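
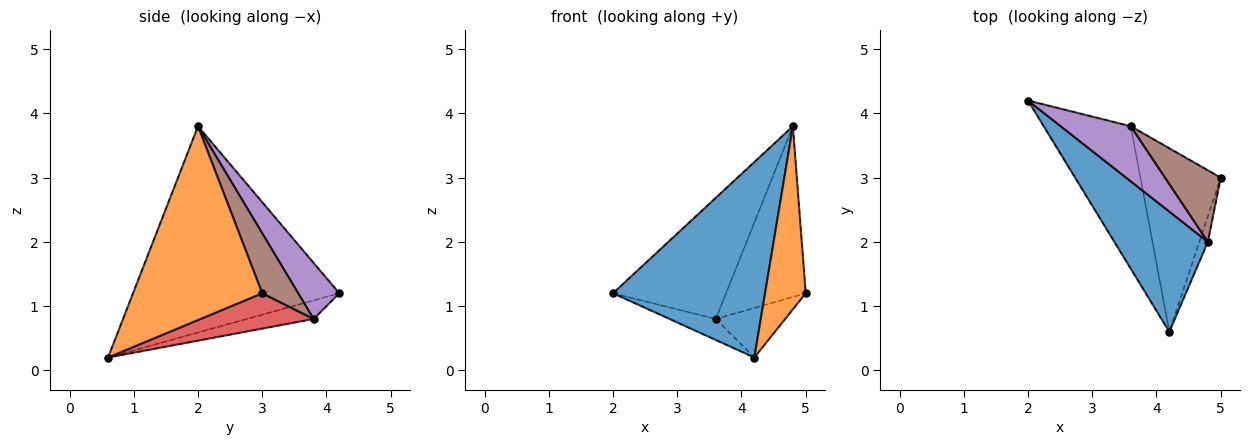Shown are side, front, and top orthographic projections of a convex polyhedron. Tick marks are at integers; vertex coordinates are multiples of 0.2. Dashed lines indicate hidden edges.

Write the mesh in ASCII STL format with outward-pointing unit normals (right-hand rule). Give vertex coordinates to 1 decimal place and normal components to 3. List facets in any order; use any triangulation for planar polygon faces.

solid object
 facet normal -0.756 -0.557 0.343
  outer loop
   vertex 4.8 2.0 3.8
   vertex 2.0 4.2 1.2
   vertex 4.2 0.6 0.2
  endloop
 endfacet
 facet normal 0.953 -0.300 -0.042
  outer loop
   vertex 4.8 2.0 3.8
   vertex 4.2 0.6 0.2
   vertex 5.0 3.0 1.2
  endloop
 endfacet
 facet normal -0.206 0.143 -0.968
  outer loop
   vertex 3.6 3.8 0.8
   vertex 4.2 0.6 0.2
   vertex 2.0 4.2 1.2
  endloop
 endfacet
 facet normal 0.391 0.240 -0.889
  outer loop
   vertex 3.6 3.8 0.8
   vertex 5.0 3.0 1.2
   vertex 4.2 0.6 0.2
  endloop
 endfacet
 facet normal 0.314 0.864 0.393
  outer loop
   vertex 3.6 3.8 0.8
   vertex 2.0 4.2 1.2
   vertex 4.8 2.0 3.8
  endloop
 endfacet
 facet normal 0.384 0.851 0.357
  outer loop
   vertex 3.6 3.8 0.8
   vertex 4.8 2.0 3.8
   vertex 5.0 3.0 1.2
  endloop
 endfacet
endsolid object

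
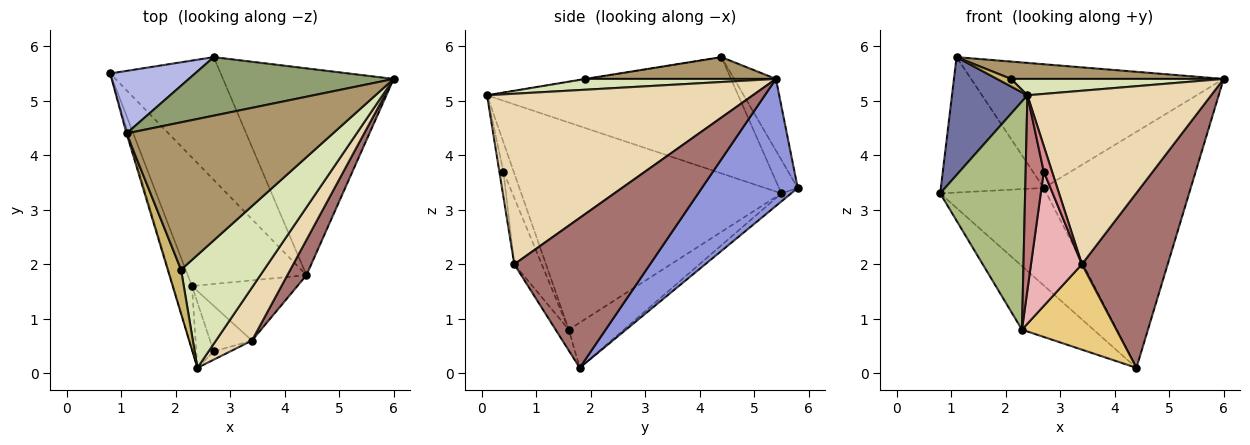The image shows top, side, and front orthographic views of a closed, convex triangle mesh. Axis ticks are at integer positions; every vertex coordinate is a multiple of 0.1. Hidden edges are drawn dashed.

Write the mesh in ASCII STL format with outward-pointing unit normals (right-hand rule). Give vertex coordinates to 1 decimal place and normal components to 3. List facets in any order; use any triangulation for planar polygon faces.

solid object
 facet normal -0.958 -0.288 -0.012
  outer loop
   vertex 1.1 4.4 5.8
   vertex 0.8 5.5 3.3
   vertex 2.4 0.1 5.1
  endloop
 endfacet
 facet normal -0.057 0.621 -0.782
  outer loop
   vertex 2.7 5.8 3.4
   vertex 4.4 1.8 0.1
   vertex 0.8 5.5 3.3
  endloop
 endfacet
 facet normal 0.440 0.675 -0.592
  outer loop
   vertex 2.7 5.8 3.4
   vertex 6.0 5.4 5.4
   vertex 4.4 1.8 0.1
  endloop
 endfacet
 facet normal -0.163 0.896 0.414
  outer loop
   vertex 2.7 5.8 3.4
   vertex 0.8 5.5 3.3
   vertex 1.1 4.4 5.8
  endloop
 endfacet
 facet normal -0.148 0.894 0.423
  outer loop
   vertex 2.7 5.8 3.4
   vertex 1.1 4.4 5.8
   vertex 6.0 5.4 5.4
  endloop
 endfacet
 facet normal -0.947 -0.309 -0.086
  outer loop
   vertex 2.3 1.6 0.8
   vertex 2.4 0.1 5.1
   vertex 0.8 5.5 3.3
  endloop
 endfacet
 facet normal -0.323 0.420 -0.848
  outer loop
   vertex 2.3 1.6 0.8
   vertex 0.8 5.5 3.3
   vertex 4.4 1.8 0.1
  endloop
 endfacet
 facet normal 0.128 -0.142 0.982
  outer loop
   vertex 2.1 1.9 5.4
   vertex 2.4 0.1 5.1
   vertex 6.0 5.4 5.4
  endloop
 endfacet
 facet normal 0.104 -0.116 0.988
  outer loop
   vertex 2.1 1.9 5.4
   vertex 6.0 5.4 5.4
   vertex 1.1 4.4 5.8
  endloop
 endfacet
 facet normal -0.028 -0.169 0.985
  outer loop
   vertex 2.1 1.9 5.4
   vertex 1.1 4.4 5.8
   vertex 2.4 0.1 5.1
  endloop
 endfacet
 facet normal -0.114 -0.812 -0.573
  outer loop
   vertex 3.4 0.6 2.0
   vertex 2.3 1.6 0.8
   vertex 4.4 1.8 0.1
  endloop
 endfacet
 facet normal 0.810 -0.560 0.171
  outer loop
   vertex 3.4 0.6 2.0
   vertex 6.0 5.4 5.4
   vertex 2.4 0.1 5.1
  endloop
 endfacet
 facet normal 0.841 -0.531 0.107
  outer loop
   vertex 3.4 0.6 2.0
   vertex 4.4 1.8 0.1
   vertex 6.0 5.4 5.4
  endloop
 endfacet
 facet normal -0.473 -0.835 -0.280
  outer loop
   vertex 2.7 0.4 3.7
   vertex 2.4 0.1 5.1
   vertex 2.3 1.6 0.8
  endloop
 endfacet
 facet normal -0.423 -0.863 -0.276
  outer loop
   vertex 2.7 0.4 3.7
   vertex 3.4 0.6 2.0
   vertex 2.4 0.1 5.1
  endloop
 endfacet
 facet normal -0.454 -0.844 -0.286
  outer loop
   vertex 2.7 0.4 3.7
   vertex 2.3 1.6 0.8
   vertex 3.4 0.6 2.0
  endloop
 endfacet
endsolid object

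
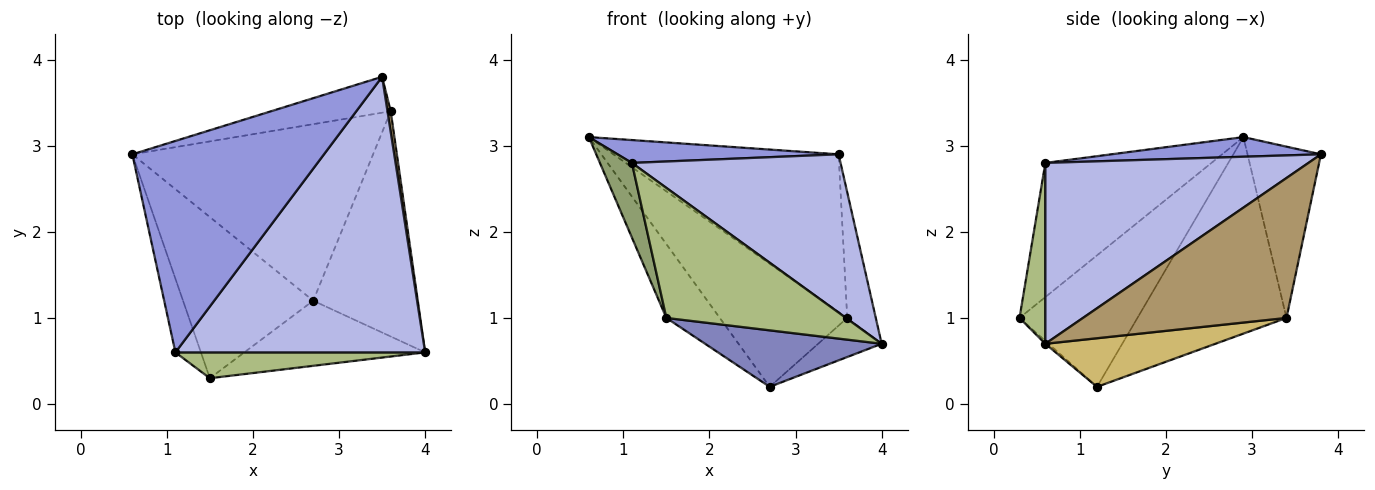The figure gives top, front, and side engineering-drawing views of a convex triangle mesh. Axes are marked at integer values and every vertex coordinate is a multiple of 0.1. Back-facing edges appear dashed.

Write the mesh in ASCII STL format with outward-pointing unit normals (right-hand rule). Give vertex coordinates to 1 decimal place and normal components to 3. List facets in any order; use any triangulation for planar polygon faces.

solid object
 facet normal -0.676 0.307 -0.670
  outer loop
   vertex 1.5 0.3 1.0
   vertex 0.6 2.9 3.1
   vertex 2.7 1.2 0.2
  endloop
 endfacet
 facet normal -0.012 -0.655 -0.755
  outer loop
   vertex 1.5 0.3 1.0
   vertex 2.7 1.2 0.2
   vertex 4.0 0.6 0.7
  endloop
 endfacet
 facet normal 0.101 -0.107 0.989
  outer loop
   vertex 1.1 0.6 2.8
   vertex 3.5 3.8 2.9
   vertex 0.6 2.9 3.1
  endloop
 endfacet
 facet normal 0.532 -0.422 0.734
  outer loop
   vertex 1.1 0.6 2.8
   vertex 4.0 0.6 0.7
   vertex 3.5 3.8 2.9
  endloop
 endfacet
 facet normal -0.965 -0.186 -0.184
  outer loop
   vertex 1.1 0.6 2.8
   vertex 0.6 2.9 3.1
   vertex 1.5 0.3 1.0
  endloop
 endfacet
 facet normal 0.140 -0.971 0.193
  outer loop
   vertex 1.1 0.6 2.8
   vertex 1.5 0.3 1.0
   vertex 4.0 0.6 0.7
  endloop
 endfacet
 facet normal -0.303 0.929 -0.212
  outer loop
   vertex 3.6 3.4 1.0
   vertex 0.6 2.9 3.1
   vertex 3.5 3.8 2.9
  endloop
 endfacet
 facet normal -0.556 0.475 -0.682
  outer loop
   vertex 3.6 3.4 1.0
   vertex 2.7 1.2 0.2
   vertex 0.6 2.9 3.1
  endloop
 endfacet
 facet normal 0.990 0.139 0.023
  outer loop
   vertex 3.6 3.4 1.0
   vertex 3.5 3.8 2.9
   vertex 4.0 0.6 0.7
  endloop
 endfacet
 facet normal 0.416 0.155 -0.896
  outer loop
   vertex 3.6 3.4 1.0
   vertex 4.0 0.6 0.7
   vertex 2.7 1.2 0.2
  endloop
 endfacet
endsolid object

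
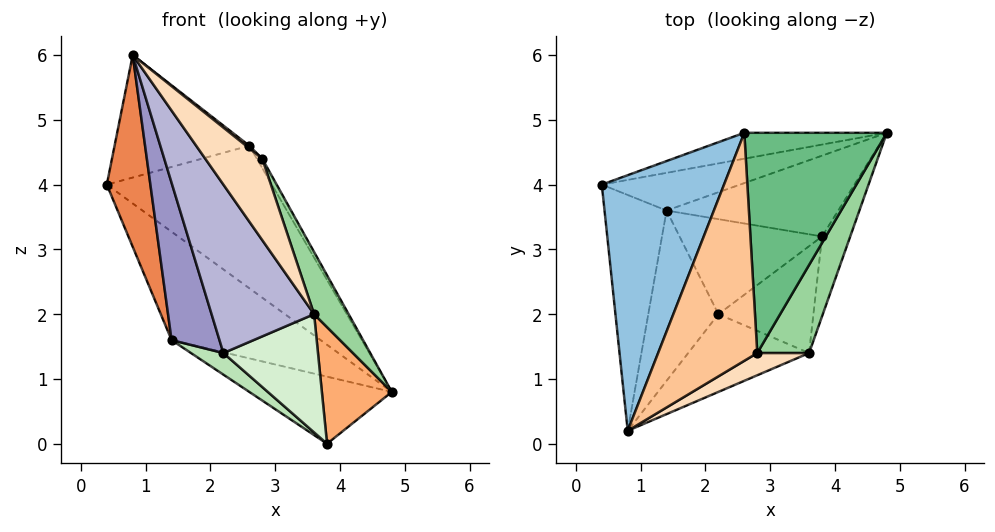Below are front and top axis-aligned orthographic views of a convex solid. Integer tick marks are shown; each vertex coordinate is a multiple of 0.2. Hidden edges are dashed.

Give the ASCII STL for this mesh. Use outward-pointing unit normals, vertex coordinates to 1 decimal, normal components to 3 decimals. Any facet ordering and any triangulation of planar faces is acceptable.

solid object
 facet normal -0.295 0.940 -0.171
  outer loop
   vertex 2.6 4.8 4.6
   vertex 4.8 4.8 0.8
   vertex 0.4 4.0 4.0
  endloop
 endfacet
 facet normal -0.374 0.401 0.836
  outer loop
   vertex 2.6 4.8 4.6
   vertex 0.4 4.0 4.0
   vertex 0.8 0.2 6.0
  endloop
 endfacet
 facet normal -0.380 0.874 -0.304
  outer loop
   vertex 1.4 3.6 1.6
   vertex 0.4 4.0 4.0
   vertex 4.8 4.8 0.8
  endloop
 endfacet
 facet normal -0.377 0.592 -0.713
  outer loop
   vertex 1.4 3.6 1.6
   vertex 4.8 4.8 0.8
   vertex 3.8 3.2 0.0
  endloop
 endfacet
 facet normal -0.904 -0.270 -0.332
  outer loop
   vertex 1.4 3.6 1.6
   vertex 0.8 0.2 6.0
   vertex 0.4 4.0 4.0
  endloop
 endfacet
 facet normal 0.871 -0.405 -0.278
  outer loop
   vertex 3.6 1.4 2.0
   vertex 3.8 3.2 0.0
   vertex 4.8 4.8 0.8
  endloop
 endfacet
 facet normal 0.628 -0.009 0.778
  outer loop
   vertex 2.8 1.4 4.4
   vertex 2.6 4.8 4.6
   vertex 0.8 0.2 6.0
  endloop
 endfacet
 facet normal 0.620 -0.757 0.207
  outer loop
   vertex 2.8 1.4 4.4
   vertex 0.8 0.2 6.0
   vertex 3.6 1.4 2.0
  endloop
 endfacet
 facet normal 0.865 0.021 0.501
  outer loop
   vertex 2.8 1.4 4.4
   vertex 4.8 4.8 0.8
   vertex 2.6 4.8 4.6
  endloop
 endfacet
 facet normal 0.926 -0.218 0.309
  outer loop
   vertex 2.8 1.4 4.4
   vertex 3.6 1.4 2.0
   vertex 4.8 4.8 0.8
  endloop
 endfacet
 facet normal -0.566 -0.183 -0.804
  outer loop
   vertex 2.2 2.0 1.4
   vertex 1.4 3.6 1.6
   vertex 3.8 3.2 0.0
  endloop
 endfacet
 facet normal -0.030 -0.741 -0.670
  outer loop
   vertex 2.2 2.0 1.4
   vertex 3.8 3.2 0.0
   vertex 3.6 1.4 2.0
  endloop
 endfacet
 facet normal -0.839 -0.369 -0.400
  outer loop
   vertex 2.2 2.0 1.4
   vertex 0.8 0.2 6.0
   vertex 1.4 3.6 1.6
  endloop
 endfacet
 facet normal -0.205 -0.889 -0.410
  outer loop
   vertex 2.2 2.0 1.4
   vertex 3.6 1.4 2.0
   vertex 0.8 0.2 6.0
  endloop
 endfacet
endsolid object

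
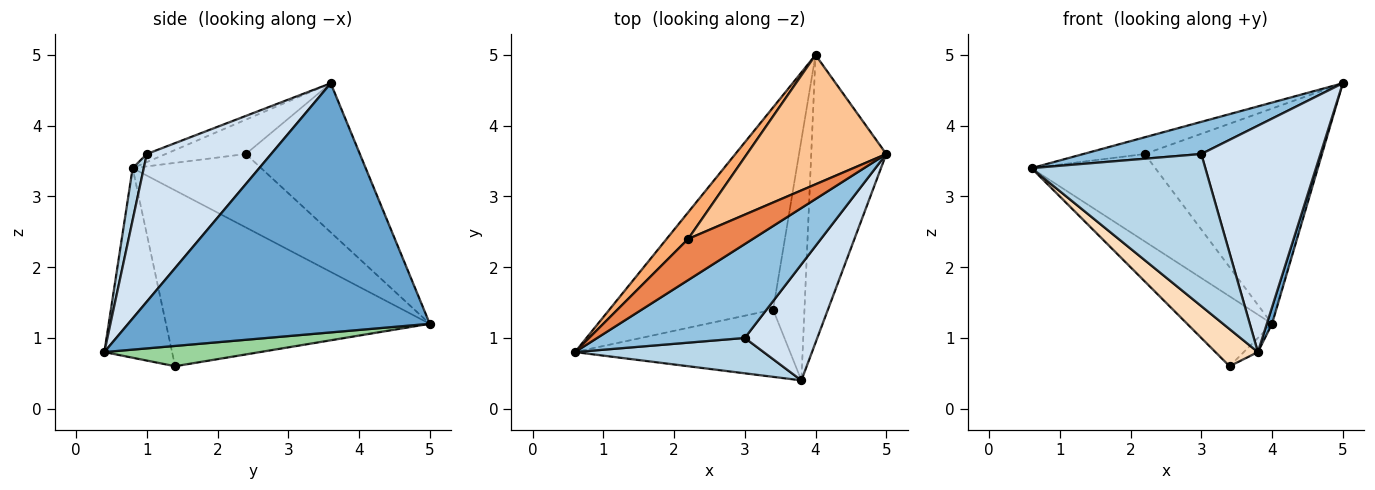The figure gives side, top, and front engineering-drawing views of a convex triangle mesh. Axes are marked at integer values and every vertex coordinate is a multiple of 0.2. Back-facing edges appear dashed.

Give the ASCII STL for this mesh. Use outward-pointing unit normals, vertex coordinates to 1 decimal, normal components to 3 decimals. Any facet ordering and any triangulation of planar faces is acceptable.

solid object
 facet normal 0.957 -0.017 -0.288
  outer loop
   vertex 4.0 5.0 1.2
   vertex 5.0 3.6 4.6
   vertex 3.8 0.4 0.8
  endloop
 endfacet
 facet normal -0.052 -0.324 0.945
  outer loop
   vertex 3.0 1.0 3.6
   vertex 5.0 3.6 4.6
   vertex 0.6 0.8 3.4
  endloop
 endfacet
 facet normal 0.062 -0.972 0.226
  outer loop
   vertex 3.0 1.0 3.6
   vertex 0.6 0.8 3.4
   vertex 3.8 0.4 0.8
  endloop
 endfacet
 facet normal 0.681 -0.652 0.334
  outer loop
   vertex 3.0 1.0 3.6
   vertex 3.8 0.4 0.8
   vertex 5.0 3.6 4.6
  endloop
 endfacet
 facet normal -0.442 0.338 0.831
  outer loop
   vertex 2.2 2.4 3.6
   vertex 0.6 0.8 3.4
   vertex 5.0 3.6 4.6
  endloop
 endfacet
 facet normal -0.705 0.679 0.207
  outer loop
   vertex 2.2 2.4 3.6
   vertex 4.0 5.0 1.2
   vertex 0.6 0.8 3.4
  endloop
 endfacet
 facet normal -0.483 0.751 0.451
  outer loop
   vertex 2.2 2.4 3.6
   vertex 5.0 3.6 4.6
   vertex 4.0 5.0 1.2
  endloop
 endfacet
 facet normal -0.611 -0.383 -0.693
  outer loop
   vertex 3.4 1.4 0.6
   vertex 3.8 0.4 0.8
   vertex 0.6 0.8 3.4
  endloop
 endfacet
 facet normal -0.712 0.229 -0.663
  outer loop
   vertex 3.4 1.4 0.6
   vertex 0.6 0.8 3.4
   vertex 4.0 5.0 1.2
  endloop
 endfacet
 facet normal 0.543 0.049 -0.839
  outer loop
   vertex 3.4 1.4 0.6
   vertex 4.0 5.0 1.2
   vertex 3.8 0.4 0.8
  endloop
 endfacet
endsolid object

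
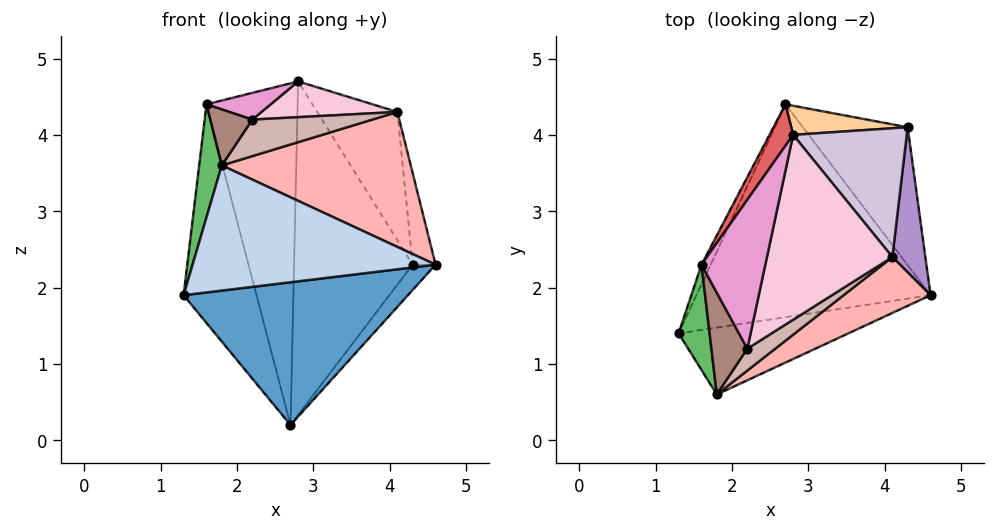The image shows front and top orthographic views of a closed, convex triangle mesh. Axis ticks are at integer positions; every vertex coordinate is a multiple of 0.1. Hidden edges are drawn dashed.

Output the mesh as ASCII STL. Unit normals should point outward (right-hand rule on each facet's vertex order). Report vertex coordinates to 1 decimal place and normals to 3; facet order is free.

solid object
 facet normal 0.182 -0.548 -0.817
  outer loop
   vertex 2.7 4.4 0.2
   vertex 4.6 1.9 2.3
   vertex 1.3 1.4 1.9
  endloop
 endfacet
 facet normal 0.187 -0.866 -0.463
  outer loop
   vertex 1.8 0.6 3.6
   vertex 1.3 1.4 1.9
   vertex 4.6 1.9 2.3
  endloop
 endfacet
 facet normal 0.798 0.109 -0.593
  outer loop
   vertex 4.3 4.1 2.3
   vertex 4.6 1.9 2.3
   vertex 2.7 4.4 0.2
  endloop
 endfacet
 facet normal 0.072 0.994 0.087
  outer loop
   vertex 4.3 4.1 2.3
   vertex 2.7 4.4 0.2
   vertex 2.8 4.0 4.7
  endloop
 endfacet
 facet normal -0.961 -0.202 0.188
  outer loop
   vertex 1.6 2.3 4.4
   vertex 1.3 1.4 1.9
   vertex 1.8 0.6 3.6
  endloop
 endfacet
 facet normal -0.913 0.406 -0.036
  outer loop
   vertex 1.6 2.3 4.4
   vertex 2.7 4.4 0.2
   vertex 1.3 1.4 1.9
  endloop
 endfacet
 facet normal -0.821 0.567 0.069
  outer loop
   vertex 1.6 2.3 4.4
   vertex 2.8 4.0 4.7
   vertex 2.7 4.4 0.2
  endloop
 endfacet
 facet normal 0.519 -0.790 0.327
  outer loop
   vertex 4.1 2.4 4.3
   vertex 1.8 0.6 3.6
   vertex 4.6 1.9 2.3
  endloop
 endfacet
 facet normal 0.969 0.132 0.209
  outer loop
   vertex 4.1 2.4 4.3
   vertex 4.6 1.9 2.3
   vertex 4.3 4.1 2.3
  endloop
 endfacet
 facet normal 0.736 0.478 0.480
  outer loop
   vertex 4.1 2.4 4.3
   vertex 4.3 4.1 2.3
   vertex 2.8 4.0 4.7
  endloop
 endfacet
 facet normal -0.509 -0.415 0.754
  outer loop
   vertex 2.2 1.2 4.2
   vertex 1.6 2.3 4.4
   vertex 1.8 0.6 3.6
  endloop
 endfacet
 facet normal 0.457 -0.762 0.457
  outer loop
   vertex 2.2 1.2 4.2
   vertex 1.8 0.6 3.6
   vertex 4.1 2.4 4.3
  endloop
 endfacet
 facet normal 0.004 -0.177 0.984
  outer loop
   vertex 2.2 1.2 4.2
   vertex 2.8 4.0 4.7
   vertex 1.6 2.3 4.4
  endloop
 endfacet
 facet normal 0.068 -0.190 0.980
  outer loop
   vertex 2.2 1.2 4.2
   vertex 4.1 2.4 4.3
   vertex 2.8 4.0 4.7
  endloop
 endfacet
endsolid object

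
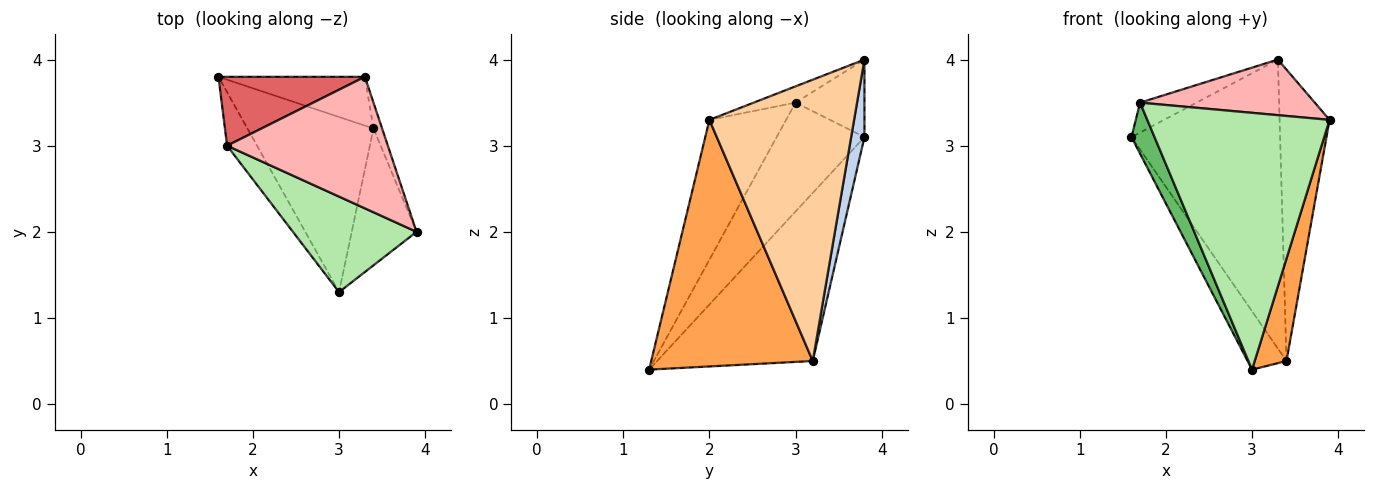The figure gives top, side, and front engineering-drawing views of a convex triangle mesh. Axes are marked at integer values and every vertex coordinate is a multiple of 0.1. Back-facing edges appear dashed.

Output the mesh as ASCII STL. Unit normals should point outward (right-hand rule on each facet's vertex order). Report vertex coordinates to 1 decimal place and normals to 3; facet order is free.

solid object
 facet normal -0.784 0.196 -0.588
  outer loop
   vertex 3.4 3.2 0.5
   vertex 3.0 1.3 0.4
   vertex 1.6 3.8 3.1
  endloop
 endfacet
 facet normal 0.088 0.982 -0.166
  outer loop
   vertex 3.4 3.2 0.5
   vertex 1.6 3.8 3.1
   vertex 3.3 3.8 4.0
  endloop
 endfacet
 facet normal 0.950 -0.187 -0.250
  outer loop
   vertex 3.4 3.2 0.5
   vertex 3.9 2.0 3.3
   vertex 3.0 1.3 0.4
  endloop
 endfacet
 facet normal 0.945 0.326 -0.029
  outer loop
   vertex 3.4 3.2 0.5
   vertex 3.3 3.8 4.0
   vertex 3.9 2.0 3.3
  endloop
 endfacet
 facet normal -0.935 -0.245 -0.257
  outer loop
   vertex 1.7 3.0 3.5
   vertex 1.6 3.8 3.1
   vertex 3.0 1.3 0.4
  endloop
 endfacet
 facet normal -0.367 -0.872 0.324
  outer loop
   vertex 1.7 3.0 3.5
   vertex 3.0 1.3 0.4
   vertex 3.9 2.0 3.3
  endloop
 endfacet
 facet normal -0.437 0.358 0.825
  outer loop
   vertex 1.7 3.0 3.5
   vertex 3.3 3.8 4.0
   vertex 1.6 3.8 3.1
  endloop
 endfacet
 facet normal -0.093 -0.388 0.917
  outer loop
   vertex 1.7 3.0 3.5
   vertex 3.9 2.0 3.3
   vertex 3.3 3.8 4.0
  endloop
 endfacet
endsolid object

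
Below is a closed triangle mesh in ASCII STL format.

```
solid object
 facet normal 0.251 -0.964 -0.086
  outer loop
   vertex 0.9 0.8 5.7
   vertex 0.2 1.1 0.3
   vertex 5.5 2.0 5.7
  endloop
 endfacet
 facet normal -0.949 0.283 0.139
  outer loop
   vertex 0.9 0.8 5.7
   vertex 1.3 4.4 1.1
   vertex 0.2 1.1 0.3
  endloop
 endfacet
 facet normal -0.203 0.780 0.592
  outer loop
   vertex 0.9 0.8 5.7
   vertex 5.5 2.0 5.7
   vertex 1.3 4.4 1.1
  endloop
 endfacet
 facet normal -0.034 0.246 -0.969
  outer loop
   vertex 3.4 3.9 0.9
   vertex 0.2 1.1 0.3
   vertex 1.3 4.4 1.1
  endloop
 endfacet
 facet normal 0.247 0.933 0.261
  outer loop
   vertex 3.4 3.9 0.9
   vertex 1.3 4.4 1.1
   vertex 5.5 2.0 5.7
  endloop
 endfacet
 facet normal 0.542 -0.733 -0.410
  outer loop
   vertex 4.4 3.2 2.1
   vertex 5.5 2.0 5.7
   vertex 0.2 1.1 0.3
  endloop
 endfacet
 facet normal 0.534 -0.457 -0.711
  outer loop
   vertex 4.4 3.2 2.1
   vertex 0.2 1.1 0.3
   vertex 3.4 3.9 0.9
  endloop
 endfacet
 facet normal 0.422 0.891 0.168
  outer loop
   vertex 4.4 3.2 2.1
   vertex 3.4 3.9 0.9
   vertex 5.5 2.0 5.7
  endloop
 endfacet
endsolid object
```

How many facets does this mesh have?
8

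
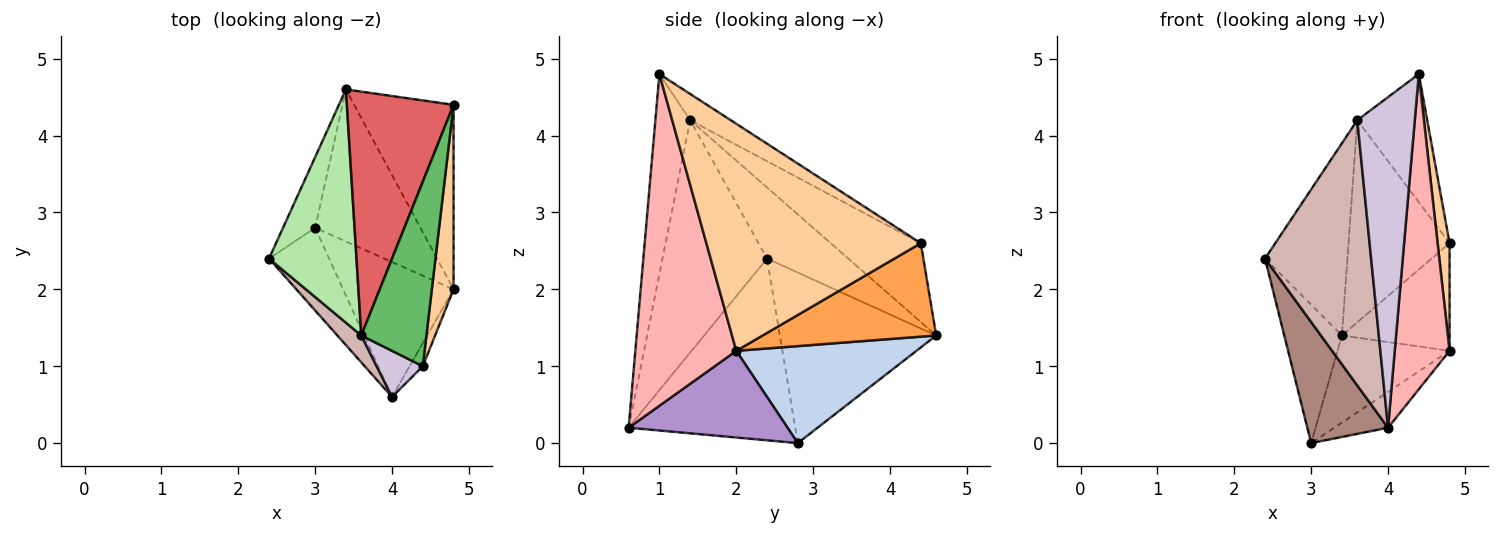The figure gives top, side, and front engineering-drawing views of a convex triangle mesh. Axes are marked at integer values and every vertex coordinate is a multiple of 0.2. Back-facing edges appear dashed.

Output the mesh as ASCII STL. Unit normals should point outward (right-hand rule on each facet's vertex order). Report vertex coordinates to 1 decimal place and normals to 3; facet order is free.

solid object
 facet normal -0.924 0.341 -0.174
  outer loop
   vertex 3.0 2.8 0.0
   vertex 2.4 2.4 2.4
   vertex 3.4 4.6 1.4
  endloop
 endfacet
 facet normal 0.624 0.388 -0.678
  outer loop
   vertex 3.0 2.8 0.0
   vertex 3.4 4.6 1.4
   vertex 4.8 2.0 1.2
  endloop
 endfacet
 facet normal 0.631 0.391 -0.670
  outer loop
   vertex 4.8 4.4 2.6
   vertex 4.8 2.0 1.2
   vertex 3.4 4.6 1.4
  endloop
 endfacet
 facet normal 0.994 -0.055 0.095
  outer loop
   vertex 4.8 4.4 2.6
   vertex 4.4 1.0 4.8
   vertex 4.8 2.0 1.2
  endloop
 endfacet
 facet normal -0.314 0.542 0.780
  outer loop
   vertex 3.6 1.4 4.2
   vertex 4.4 1.0 4.8
   vertex 4.8 4.4 2.6
  endloop
 endfacet
 facet normal -0.532 0.539 0.654
  outer loop
   vertex 3.6 1.4 4.2
   vertex 3.4 4.6 1.4
   vertex 2.4 2.4 2.4
  endloop
 endfacet
 facet normal -0.494 0.555 0.669
  outer loop
   vertex 3.6 1.4 4.2
   vertex 4.8 4.4 2.6
   vertex 3.4 4.6 1.4
  endloop
 endfacet
 facet normal 0.878 -0.477 -0.035
  outer loop
   vertex 4.0 0.6 0.2
   vertex 4.8 2.0 1.2
   vertex 4.4 1.0 4.8
  endloop
 endfacet
 facet normal 0.604 0.205 -0.770
  outer loop
   vertex 4.0 0.6 0.2
   vertex 3.0 2.8 0.0
   vertex 4.8 2.0 1.2
  endloop
 endfacet
 facet normal -0.514 -0.850 0.119
  outer loop
   vertex 4.0 0.6 0.2
   vertex 4.4 1.0 4.8
   vertex 3.6 1.4 4.2
  endloop
 endfacet
 facet normal -0.862 -0.418 -0.285
  outer loop
   vertex 4.0 0.6 0.2
   vertex 2.4 2.4 2.4
   vertex 3.0 2.8 0.0
  endloop
 endfacet
 facet normal -0.700 -0.710 0.072
  outer loop
   vertex 4.0 0.6 0.2
   vertex 3.6 1.4 4.2
   vertex 2.4 2.4 2.4
  endloop
 endfacet
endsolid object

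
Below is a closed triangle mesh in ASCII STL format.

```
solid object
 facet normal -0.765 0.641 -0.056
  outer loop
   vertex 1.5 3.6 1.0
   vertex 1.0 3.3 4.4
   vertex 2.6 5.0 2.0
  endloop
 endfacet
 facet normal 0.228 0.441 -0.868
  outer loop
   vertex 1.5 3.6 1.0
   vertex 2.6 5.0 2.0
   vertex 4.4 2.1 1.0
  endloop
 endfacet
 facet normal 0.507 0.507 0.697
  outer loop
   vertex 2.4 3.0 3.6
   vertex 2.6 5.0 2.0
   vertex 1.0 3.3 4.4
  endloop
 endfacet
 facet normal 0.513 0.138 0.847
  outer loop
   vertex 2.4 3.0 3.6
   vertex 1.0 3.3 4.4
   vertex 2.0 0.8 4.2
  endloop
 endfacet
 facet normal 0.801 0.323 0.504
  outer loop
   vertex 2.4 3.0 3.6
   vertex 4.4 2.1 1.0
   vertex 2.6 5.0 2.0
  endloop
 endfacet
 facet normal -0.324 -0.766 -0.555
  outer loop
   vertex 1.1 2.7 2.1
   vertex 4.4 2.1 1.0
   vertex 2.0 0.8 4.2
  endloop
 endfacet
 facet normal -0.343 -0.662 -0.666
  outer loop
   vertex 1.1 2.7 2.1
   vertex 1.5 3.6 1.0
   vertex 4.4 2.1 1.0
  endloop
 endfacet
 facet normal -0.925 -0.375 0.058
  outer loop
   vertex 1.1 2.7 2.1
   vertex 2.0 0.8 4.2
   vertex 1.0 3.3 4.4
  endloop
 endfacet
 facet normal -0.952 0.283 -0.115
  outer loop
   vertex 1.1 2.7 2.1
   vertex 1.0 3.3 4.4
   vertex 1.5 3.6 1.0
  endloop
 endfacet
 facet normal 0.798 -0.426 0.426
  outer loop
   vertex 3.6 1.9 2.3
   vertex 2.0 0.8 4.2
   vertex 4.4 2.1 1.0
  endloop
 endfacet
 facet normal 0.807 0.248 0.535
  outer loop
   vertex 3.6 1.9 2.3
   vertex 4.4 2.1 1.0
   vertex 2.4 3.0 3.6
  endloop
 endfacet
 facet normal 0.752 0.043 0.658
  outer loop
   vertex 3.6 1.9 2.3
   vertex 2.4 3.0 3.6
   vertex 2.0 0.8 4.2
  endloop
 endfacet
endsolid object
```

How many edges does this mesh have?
18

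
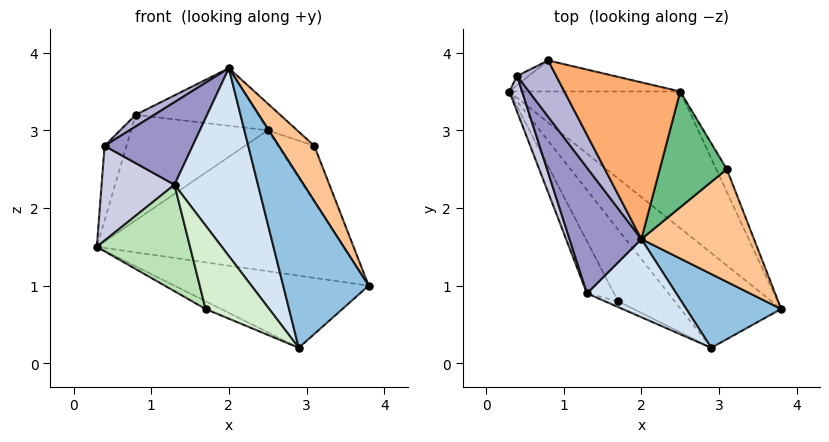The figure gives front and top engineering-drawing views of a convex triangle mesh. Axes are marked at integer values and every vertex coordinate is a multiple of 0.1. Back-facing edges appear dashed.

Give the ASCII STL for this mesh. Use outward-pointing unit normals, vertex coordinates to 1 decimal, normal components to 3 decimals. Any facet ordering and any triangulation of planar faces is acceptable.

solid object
 facet normal 0.348 0.568 -0.746
  outer loop
   vertex 2.9 0.2 0.2
   vertex 0.3 3.5 1.5
   vertex 3.8 0.7 1.0
  endloop
 endfacet
 facet normal 0.156 -0.907 0.392
  outer loop
   vertex 2.0 1.6 3.8
   vertex 2.9 0.2 0.2
   vertex 3.8 0.7 1.0
  endloop
 endfacet
 facet normal 0.429 0.648 -0.629
  outer loop
   vertex 2.5 3.5 3.0
   vertex 3.8 0.7 1.0
   vertex 0.3 3.5 1.5
  endloop
 endfacet
 facet normal 0.100 -0.919 0.382
  outer loop
   vertex 1.3 0.9 2.3
   vertex 2.9 0.2 0.2
   vertex 2.0 1.6 3.8
  endloop
 endfacet
 facet normal 0.189 0.942 -0.277
  outer loop
   vertex 0.8 3.9 3.2
   vertex 2.5 3.5 3.0
   vertex 0.3 3.5 1.5
  endloop
 endfacet
 facet normal 0.188 0.339 0.922
  outer loop
   vertex 0.8 3.9 3.2
   vertex 2.0 1.6 3.8
   vertex 2.5 3.5 3.0
  endloop
 endfacet
 facet normal 0.762 -0.285 0.581
  outer loop
   vertex 3.1 2.5 2.8
   vertex 2.0 1.6 3.8
   vertex 3.8 0.7 1.0
  endloop
 endfacet
 facet normal 0.818 0.534 -0.216
  outer loop
   vertex 3.1 2.5 2.8
   vertex 3.8 0.7 1.0
   vertex 2.5 3.5 3.0
  endloop
 endfacet
 facet normal 0.574 0.185 0.798
  outer loop
   vertex 3.1 2.5 2.8
   vertex 2.5 3.5 3.0
   vertex 2.0 1.6 3.8
  endloop
 endfacet
 facet normal -0.339 0.101 -0.935
  outer loop
   vertex 1.7 0.8 0.7
   vertex 0.3 3.5 1.5
   vertex 2.9 0.2 0.2
  endloop
 endfacet
 facet normal -0.893 -0.404 -0.198
  outer loop
   vertex 1.7 0.8 0.7
   vertex 1.3 0.9 2.3
   vertex 0.3 3.5 1.5
  endloop
 endfacet
 facet normal -0.467 -0.882 -0.062
  outer loop
   vertex 1.7 0.8 0.7
   vertex 2.9 0.2 0.2
   vertex 1.3 0.9 2.3
  endloop
 endfacet
 facet normal -0.779 -0.344 0.524
  outer loop
   vertex 0.4 3.7 2.8
   vertex 1.3 0.9 2.3
   vertex 2.0 1.6 3.8
  endloop
 endfacet
 facet normal -0.660 -0.152 0.736
  outer loop
   vertex 0.4 3.7 2.8
   vertex 2.0 1.6 3.8
   vertex 0.8 3.9 3.2
  endloop
 endfacet
 facet normal -0.938 -0.323 0.122
  outer loop
   vertex 0.4 3.7 2.8
   vertex 0.3 3.5 1.5
   vertex 1.3 0.9 2.3
  endloop
 endfacet
 facet normal -0.349 0.930 -0.116
  outer loop
   vertex 0.4 3.7 2.8
   vertex 0.8 3.9 3.2
   vertex 0.3 3.5 1.5
  endloop
 endfacet
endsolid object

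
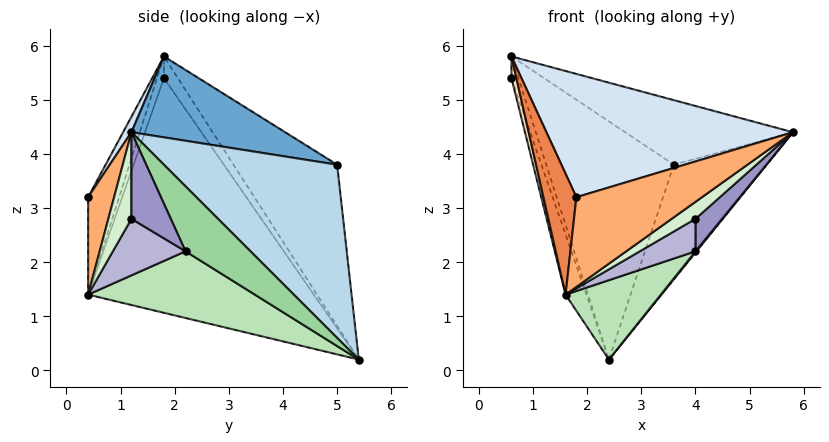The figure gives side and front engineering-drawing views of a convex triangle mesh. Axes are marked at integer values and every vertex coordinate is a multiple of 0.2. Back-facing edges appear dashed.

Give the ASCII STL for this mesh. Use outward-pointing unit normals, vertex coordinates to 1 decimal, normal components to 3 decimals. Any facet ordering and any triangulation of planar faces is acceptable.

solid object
 facet normal 0.280 0.306 0.910
  outer loop
   vertex 3.6 5.0 3.8
   vertex 0.6 1.8 5.8
   vertex 5.8 1.2 4.4
  endloop
 endfacet
 facet normal -0.604 0.744 0.284
  outer loop
   vertex 3.6 5.0 3.8
   vertex 2.4 5.4 0.2
   vertex 0.6 1.8 5.8
  endloop
 endfacet
 facet normal 0.857 0.459 -0.235
  outer loop
   vertex 3.6 5.0 3.8
   vertex 5.8 1.2 4.4
   vertex 2.4 5.4 0.2
  endloop
 endfacet
 facet normal 0.030 -0.874 0.484
  outer loop
   vertex 1.8 0.4 3.2
   vertex 5.8 1.2 4.4
   vertex 0.6 1.8 5.8
  endloop
 endfacet
 facet normal -0.683 -0.726 0.076
  outer loop
   vertex 1.8 0.4 3.2
   vertex 0.6 1.8 5.8
   vertex 1.6 0.4 1.4
  endloop
 endfacet
 facet normal 0.203 -0.979 -0.023
  outer loop
   vertex 1.8 0.4 3.2
   vertex 1.6 0.4 1.4
   vertex 5.8 1.2 4.4
  endloop
 endfacet
 facet normal -0.894 0.447 0.000
  outer loop
   vertex 0.6 1.8 5.4
   vertex 0.6 1.8 5.8
   vertex 2.4 5.4 0.2
  endloop
 endfacet
 facet normal -0.814 -0.581 0.000
  outer loop
   vertex 0.6 1.8 5.4
   vertex 1.6 0.4 1.4
   vertex 0.6 1.8 5.8
  endloop
 endfacet
 facet normal -0.959 0.088 -0.271
  outer loop
   vertex 0.6 1.8 5.4
   vertex 2.4 5.4 0.2
   vertex 1.6 0.4 1.4
  endloop
 endfacet
 facet normal 0.771 -0.012 -0.637
  outer loop
   vertex 4.0 2.2 2.2
   vertex 2.4 5.4 0.2
   vertex 5.8 1.2 4.4
  endloop
 endfacet
 facet normal 0.484 -0.277 -0.830
  outer loop
   vertex 4.0 2.2 2.2
   vertex 1.6 0.4 1.4
   vertex 2.4 5.4 0.2
  endloop
 endfacet
 facet normal 0.548 -0.565 -0.617
  outer loop
   vertex 4.0 1.2 2.8
   vertex 5.8 1.2 4.4
   vertex 1.6 0.4 1.4
  endloop
 endfacet
 facet normal 0.606 -0.409 -0.682
  outer loop
   vertex 4.0 1.2 2.8
   vertex 4.0 2.2 2.2
   vertex 5.8 1.2 4.4
  endloop
 endfacet
 facet normal 0.558 -0.427 -0.712
  outer loop
   vertex 4.0 1.2 2.8
   vertex 1.6 0.4 1.4
   vertex 4.0 2.2 2.2
  endloop
 endfacet
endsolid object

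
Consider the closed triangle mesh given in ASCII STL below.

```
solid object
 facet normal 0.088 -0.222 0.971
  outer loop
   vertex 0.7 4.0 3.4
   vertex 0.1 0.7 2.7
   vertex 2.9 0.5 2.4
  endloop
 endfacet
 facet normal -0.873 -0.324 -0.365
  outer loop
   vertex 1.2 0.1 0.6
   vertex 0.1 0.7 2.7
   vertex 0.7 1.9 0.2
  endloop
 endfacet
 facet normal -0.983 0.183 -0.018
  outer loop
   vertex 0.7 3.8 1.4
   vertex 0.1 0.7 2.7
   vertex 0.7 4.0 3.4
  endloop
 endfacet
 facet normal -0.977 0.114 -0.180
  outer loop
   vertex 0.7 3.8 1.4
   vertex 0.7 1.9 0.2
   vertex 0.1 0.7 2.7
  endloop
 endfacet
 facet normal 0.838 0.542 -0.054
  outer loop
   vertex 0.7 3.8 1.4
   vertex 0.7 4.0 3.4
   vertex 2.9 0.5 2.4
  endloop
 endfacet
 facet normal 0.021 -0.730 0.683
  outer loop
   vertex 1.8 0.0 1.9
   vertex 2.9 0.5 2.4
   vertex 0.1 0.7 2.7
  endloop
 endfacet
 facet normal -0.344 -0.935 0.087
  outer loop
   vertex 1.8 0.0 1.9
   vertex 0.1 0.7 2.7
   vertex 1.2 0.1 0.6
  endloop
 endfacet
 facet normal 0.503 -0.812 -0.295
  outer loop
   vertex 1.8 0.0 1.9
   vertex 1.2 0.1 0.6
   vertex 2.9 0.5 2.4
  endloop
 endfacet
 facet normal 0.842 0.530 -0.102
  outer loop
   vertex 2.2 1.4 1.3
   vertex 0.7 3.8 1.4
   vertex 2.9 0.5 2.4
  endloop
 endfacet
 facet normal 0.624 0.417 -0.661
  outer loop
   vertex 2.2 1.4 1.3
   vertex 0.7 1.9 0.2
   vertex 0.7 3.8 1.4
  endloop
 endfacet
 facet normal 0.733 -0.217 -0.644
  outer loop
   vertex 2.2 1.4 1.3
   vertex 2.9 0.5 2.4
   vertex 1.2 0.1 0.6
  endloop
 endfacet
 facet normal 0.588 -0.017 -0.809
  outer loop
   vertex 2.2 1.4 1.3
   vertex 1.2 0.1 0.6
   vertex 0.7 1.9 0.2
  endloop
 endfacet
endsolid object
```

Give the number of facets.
12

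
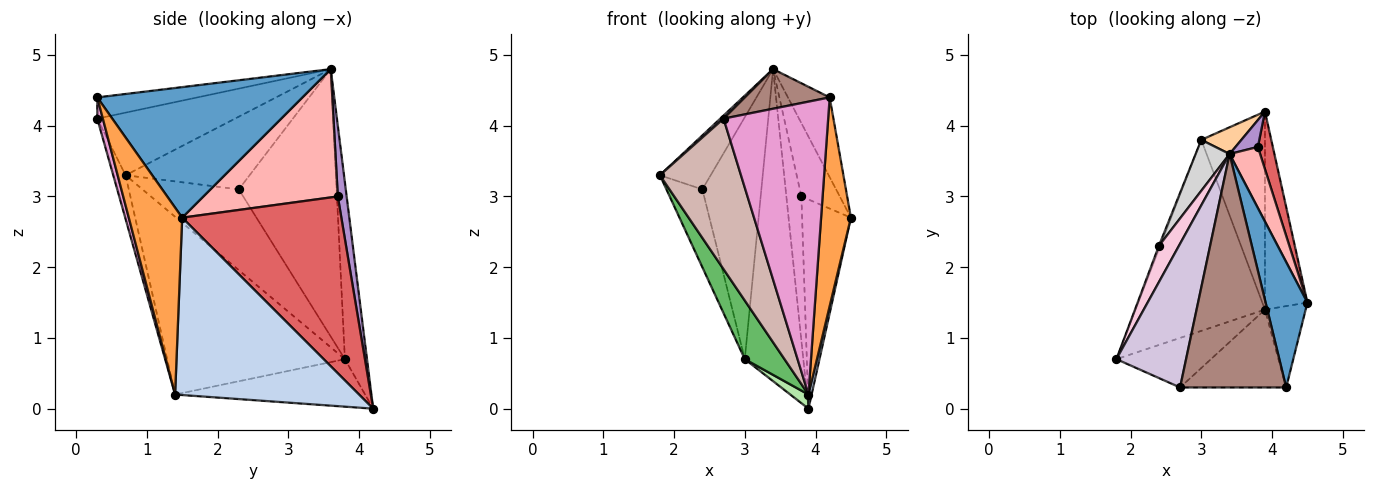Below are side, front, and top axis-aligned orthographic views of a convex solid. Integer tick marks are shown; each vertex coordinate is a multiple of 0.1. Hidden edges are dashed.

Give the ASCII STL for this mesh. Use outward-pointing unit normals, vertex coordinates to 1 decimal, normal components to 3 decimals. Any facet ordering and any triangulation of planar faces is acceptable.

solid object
 facet normal 0.935 0.190 0.299
  outer loop
   vertex 4.2 0.3 4.4
   vertex 4.5 1.5 2.7
   vertex 3.4 3.6 4.8
  endloop
 endfacet
 facet normal 0.972 -0.017 -0.233
  outer loop
   vertex 3.9 1.4 0.2
   vertex 3.9 4.2 0.0
   vertex 4.5 1.5 2.7
  endloop
 endfacet
 facet normal 0.858 -0.479 -0.187
  outer loop
   vertex 3.9 1.4 0.2
   vertex 4.5 1.5 2.7
   vertex 4.2 0.3 4.4
  endloop
 endfacet
 facet normal -0.352 0.932 0.080
  outer loop
   vertex 3.0 3.8 0.7
   vertex 3.4 3.6 4.8
   vertex 3.9 4.2 0.0
  endloop
 endfacet
 facet normal -0.796 -0.178 -0.579
  outer loop
   vertex 3.0 3.8 0.7
   vertex 3.9 1.4 0.2
   vertex 1.8 0.7 3.3
  endloop
 endfacet
 facet normal -0.597 -0.057 -0.800
  outer loop
   vertex 3.0 3.8 0.7
   vertex 3.9 4.2 0.0
   vertex 3.9 1.4 0.2
  endloop
 endfacet
 facet normal 0.953 0.292 0.080
  outer loop
   vertex 3.8 3.7 3.0
   vertex 4.5 1.5 2.7
   vertex 3.9 4.2 0.0
  endloop
 endfacet
 facet normal 0.937 0.268 0.223
  outer loop
   vertex 3.8 3.7 3.0
   vertex 3.4 3.6 4.8
   vertex 4.5 1.5 2.7
  endloop
 endfacet
 facet normal 0.501 0.851 0.159
  outer loop
   vertex 3.8 3.7 3.0
   vertex 3.9 4.2 0.0
   vertex 3.4 3.6 4.8
  endloop
 endfacet
 facet normal -0.668 -0.016 0.744
  outer loop
   vertex 2.7 0.3 4.1
   vertex 3.4 3.6 4.8
   vertex 1.8 0.7 3.3
  endloop
 endfacet
 facet normal -0.193 -0.164 0.967
  outer loop
   vertex 2.7 0.3 4.1
   vertex 4.2 0.3 4.4
   vertex 3.4 3.6 4.8
  endloop
 endfacet
 facet normal -0.143 -0.940 -0.309
  outer loop
   vertex 2.7 0.3 4.1
   vertex 1.8 0.7 3.3
   vertex 3.9 1.4 0.2
  endloop
 endfacet
 facet normal 0.051 -0.965 -0.256
  outer loop
   vertex 2.7 0.3 4.1
   vertex 3.9 1.4 0.2
   vertex 4.2 0.3 4.4
  endloop
 endfacet
 facet normal -0.897 0.367 0.247
  outer loop
   vertex 2.4 2.3 3.1
   vertex 1.8 0.7 3.3
   vertex 3.4 3.6 4.8
  endloop
 endfacet
 facet normal -0.937 0.349 -0.016
  outer loop
   vertex 2.4 2.3 3.1
   vertex 3.0 3.8 0.7
   vertex 1.8 0.7 3.3
  endloop
 endfacet
 facet normal -0.851 0.513 0.108
  outer loop
   vertex 2.4 2.3 3.1
   vertex 3.4 3.6 4.8
   vertex 3.0 3.8 0.7
  endloop
 endfacet
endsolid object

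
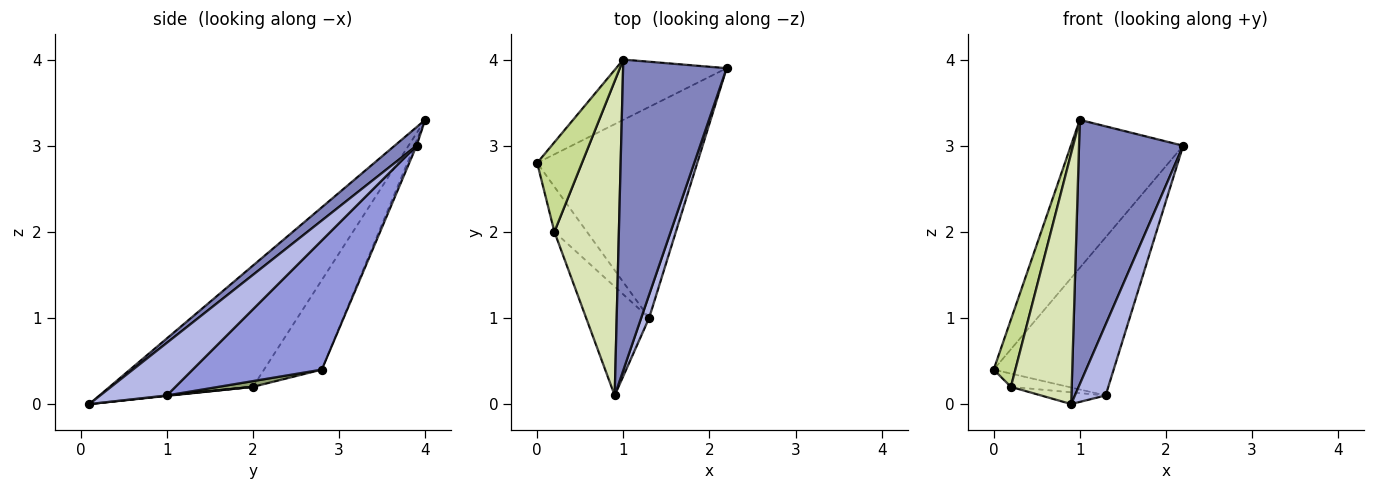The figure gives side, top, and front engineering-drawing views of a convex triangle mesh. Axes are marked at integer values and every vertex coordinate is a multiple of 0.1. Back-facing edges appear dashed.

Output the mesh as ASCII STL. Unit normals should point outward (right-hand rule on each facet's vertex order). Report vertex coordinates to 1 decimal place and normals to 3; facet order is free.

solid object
 facet normal -0.017 0.926 -0.377
  outer loop
   vertex 1.0 4.0 3.3
   vertex 2.2 3.9 3.0
   vertex 0.0 2.8 0.4
  endloop
 endfacet
 facet normal 0.135 -0.642 0.755
  outer loop
   vertex 1.0 4.0 3.3
   vertex 0.9 0.1 0.0
   vertex 2.2 3.9 3.0
  endloop
 endfacet
 facet normal 0.542 0.504 -0.672
  outer loop
   vertex 1.3 1.0 0.1
   vertex 0.0 2.8 0.4
   vertex 2.2 3.9 3.0
  endloop
 endfacet
 facet normal 0.900 -0.415 0.136
  outer loop
   vertex 1.3 1.0 0.1
   vertex 2.2 3.9 3.0
   vertex 0.9 0.1 0.0
  endloop
 endfacet
 facet normal 0.167 0.278 -0.946
  outer loop
   vertex 0.2 2.0 0.2
   vertex 0.0 2.8 0.4
   vertex 1.3 1.0 0.1
  endloop
 endfacet
 facet normal 0.007 0.107 -0.994
  outer loop
   vertex 0.2 2.0 0.2
   vertex 1.3 1.0 0.1
   vertex 0.9 0.1 0.0
  endloop
 endfacet
 facet normal -0.848 -0.318 0.424
  outer loop
   vertex 0.2 2.0 0.2
   vertex 1.0 4.0 3.3
   vertex 0.0 2.8 0.4
  endloop
 endfacet
 facet normal -0.827 -0.351 0.440
  outer loop
   vertex 0.2 2.0 0.2
   vertex 0.9 0.1 0.0
   vertex 1.0 4.0 3.3
  endloop
 endfacet
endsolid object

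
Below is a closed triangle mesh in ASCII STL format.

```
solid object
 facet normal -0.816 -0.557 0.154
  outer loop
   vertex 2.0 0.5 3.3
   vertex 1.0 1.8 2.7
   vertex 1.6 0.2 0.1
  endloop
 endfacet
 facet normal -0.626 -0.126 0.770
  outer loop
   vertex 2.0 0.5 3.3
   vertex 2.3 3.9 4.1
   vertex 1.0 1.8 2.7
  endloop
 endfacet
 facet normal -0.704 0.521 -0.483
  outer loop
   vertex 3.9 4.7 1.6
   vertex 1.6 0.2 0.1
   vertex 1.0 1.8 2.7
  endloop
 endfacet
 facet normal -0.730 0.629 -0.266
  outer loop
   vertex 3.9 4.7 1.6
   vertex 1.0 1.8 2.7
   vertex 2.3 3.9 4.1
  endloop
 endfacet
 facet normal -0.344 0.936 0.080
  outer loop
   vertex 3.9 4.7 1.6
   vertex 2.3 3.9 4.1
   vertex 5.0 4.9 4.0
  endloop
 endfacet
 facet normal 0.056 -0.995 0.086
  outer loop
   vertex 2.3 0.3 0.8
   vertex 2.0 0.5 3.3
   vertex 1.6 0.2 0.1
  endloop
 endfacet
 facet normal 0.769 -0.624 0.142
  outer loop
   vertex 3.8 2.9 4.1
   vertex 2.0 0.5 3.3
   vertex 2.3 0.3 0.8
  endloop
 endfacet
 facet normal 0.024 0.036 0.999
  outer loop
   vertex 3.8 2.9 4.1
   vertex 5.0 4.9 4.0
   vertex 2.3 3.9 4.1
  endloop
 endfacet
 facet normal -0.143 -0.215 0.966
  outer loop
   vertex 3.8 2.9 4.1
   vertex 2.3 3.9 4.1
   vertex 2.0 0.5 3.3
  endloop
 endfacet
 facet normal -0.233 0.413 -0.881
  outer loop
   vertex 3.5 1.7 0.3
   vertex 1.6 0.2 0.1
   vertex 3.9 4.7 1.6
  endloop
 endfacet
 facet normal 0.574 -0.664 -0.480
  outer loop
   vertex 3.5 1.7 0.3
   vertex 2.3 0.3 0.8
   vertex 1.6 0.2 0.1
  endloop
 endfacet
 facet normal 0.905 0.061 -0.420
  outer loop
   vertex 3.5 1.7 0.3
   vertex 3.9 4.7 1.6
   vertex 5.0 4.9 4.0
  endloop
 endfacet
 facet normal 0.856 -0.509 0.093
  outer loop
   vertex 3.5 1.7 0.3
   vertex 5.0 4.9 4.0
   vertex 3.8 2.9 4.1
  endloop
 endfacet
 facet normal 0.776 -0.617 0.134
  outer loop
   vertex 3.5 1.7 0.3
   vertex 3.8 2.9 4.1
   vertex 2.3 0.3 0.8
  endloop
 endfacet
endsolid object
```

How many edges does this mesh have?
21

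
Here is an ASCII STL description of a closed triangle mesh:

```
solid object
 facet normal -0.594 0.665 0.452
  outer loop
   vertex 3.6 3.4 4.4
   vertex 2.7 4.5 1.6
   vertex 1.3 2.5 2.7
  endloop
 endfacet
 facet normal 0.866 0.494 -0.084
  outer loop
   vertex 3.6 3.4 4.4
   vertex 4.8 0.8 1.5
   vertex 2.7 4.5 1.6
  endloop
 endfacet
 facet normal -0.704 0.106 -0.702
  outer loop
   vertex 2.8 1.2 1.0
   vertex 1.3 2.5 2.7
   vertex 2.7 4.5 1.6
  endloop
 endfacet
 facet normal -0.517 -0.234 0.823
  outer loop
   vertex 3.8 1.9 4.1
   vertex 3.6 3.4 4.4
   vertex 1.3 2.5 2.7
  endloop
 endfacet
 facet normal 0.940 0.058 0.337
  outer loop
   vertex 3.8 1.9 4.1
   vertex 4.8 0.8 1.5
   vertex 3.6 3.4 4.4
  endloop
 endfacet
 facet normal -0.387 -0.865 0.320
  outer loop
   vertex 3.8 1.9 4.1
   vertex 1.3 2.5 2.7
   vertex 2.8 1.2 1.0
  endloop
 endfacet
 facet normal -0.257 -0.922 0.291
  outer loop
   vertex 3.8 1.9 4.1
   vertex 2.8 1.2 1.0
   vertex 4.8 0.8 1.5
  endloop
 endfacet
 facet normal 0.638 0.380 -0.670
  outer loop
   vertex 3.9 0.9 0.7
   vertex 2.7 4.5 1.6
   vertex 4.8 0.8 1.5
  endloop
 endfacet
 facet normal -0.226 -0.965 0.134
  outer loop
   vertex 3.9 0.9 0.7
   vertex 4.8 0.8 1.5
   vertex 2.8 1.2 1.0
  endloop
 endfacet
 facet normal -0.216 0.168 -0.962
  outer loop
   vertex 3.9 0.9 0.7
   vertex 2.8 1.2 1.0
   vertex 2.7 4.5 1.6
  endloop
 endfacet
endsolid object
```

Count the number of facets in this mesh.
10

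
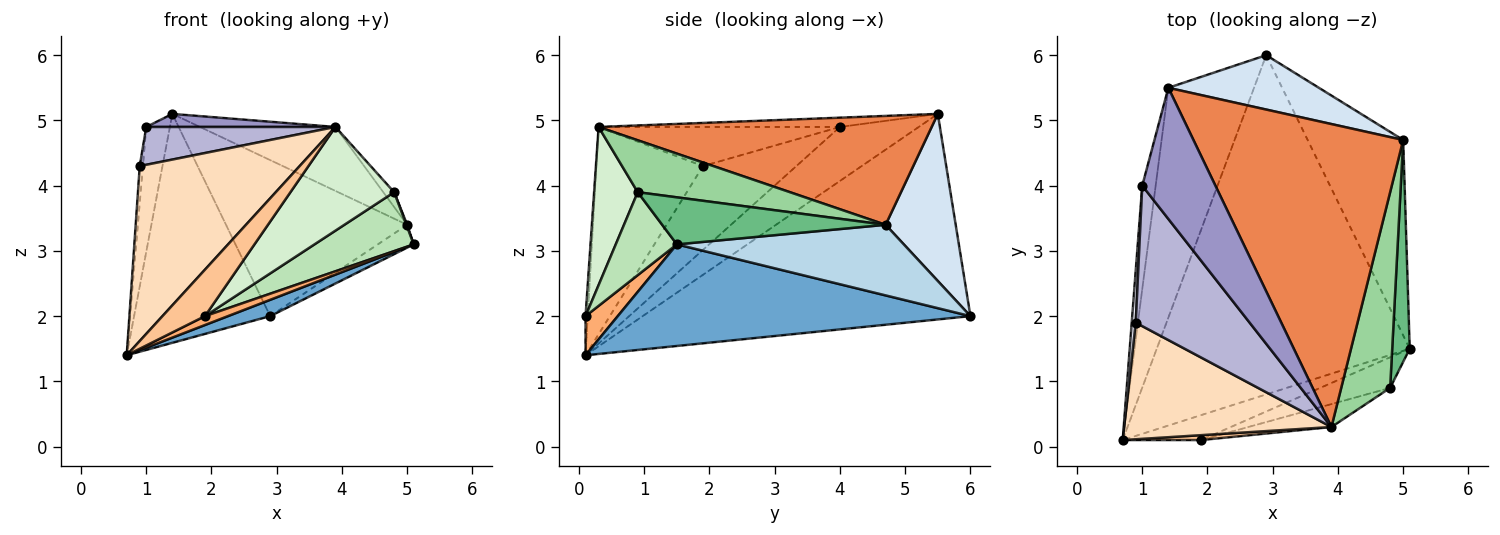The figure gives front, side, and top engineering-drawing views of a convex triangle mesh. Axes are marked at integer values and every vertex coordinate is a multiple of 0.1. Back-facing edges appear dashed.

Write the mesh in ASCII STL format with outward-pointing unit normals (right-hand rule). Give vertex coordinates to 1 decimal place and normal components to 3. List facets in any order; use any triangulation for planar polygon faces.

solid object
 facet normal 0.372 -0.045 -0.927
  outer loop
   vertex 2.9 6.0 2.0
   vertex 5.1 1.5 3.1
   vertex 0.7 0.1 1.4
  endloop
 endfacet
 facet normal -0.862 0.358 -0.359
  outer loop
   vertex 1.4 5.5 5.1
   vertex 2.9 6.0 2.0
   vertex 0.7 0.1 1.4
  endloop
 endfacet
 facet normal 0.592 0.094 -0.801
  outer loop
   vertex 5.0 4.7 3.4
   vertex 5.1 1.5 3.1
   vertex 2.9 6.0 2.0
  endloop
 endfacet
 facet normal 0.343 0.887 0.309
  outer loop
   vertex 5.0 4.7 3.4
   vertex 2.9 6.0 2.0
   vertex 1.4 5.5 5.1
  endloop
 endfacet
 facet normal 0.453 0.184 0.872
  outer loop
   vertex 5.0 4.7 3.4
   vertex 1.4 5.5 5.1
   vertex 3.9 0.3 4.9
  endloop
 endfacet
 facet normal 0.426 -0.304 -0.852
  outer loop
   vertex 1.9 0.1 2.0
   vertex 0.7 0.1 1.4
   vertex 5.1 1.5 3.1
  endloop
 endfacet
 facet normal -0.052 -0.993 0.105
  outer loop
   vertex 1.9 0.1 2.0
   vertex 3.9 0.3 4.9
   vertex 0.7 0.1 1.4
  endloop
 endfacet
 facet normal -0.485 -0.728 0.485
  outer loop
   vertex 0.9 1.9 4.3
   vertex 0.7 0.1 1.4
   vertex 3.9 0.3 4.9
  endloop
 endfacet
 facet normal 0.937 -0.003 0.349
  outer loop
   vertex 4.8 0.9 3.9
   vertex 5.1 1.5 3.1
   vertex 5.0 4.7 3.4
  endloop
 endfacet
 facet normal 0.727 0.052 0.685
  outer loop
   vertex 4.8 0.9 3.9
   vertex 5.0 4.7 3.4
   vertex 3.9 0.3 4.9
  endloop
 endfacet
 facet normal 0.480 -0.779 -0.404
  outer loop
   vertex 4.8 0.9 3.9
   vertex 1.9 0.1 2.0
   vertex 5.1 1.5 3.1
  endloop
 endfacet
 facet normal 0.380 -0.903 -0.200
  outer loop
   vertex 4.8 0.9 3.9
   vertex 3.9 0.3 4.9
   vertex 1.9 0.1 2.0
  endloop
 endfacet
 facet normal -0.125 -0.098 0.987
  outer loop
   vertex 1.0 4.0 4.9
   vertex 3.9 0.3 4.9
   vertex 1.4 5.5 5.1
  endloop
 endfacet
 facet normal -0.315 -0.247 0.916
  outer loop
   vertex 1.0 4.0 4.9
   vertex 0.9 1.9 4.3
   vertex 3.9 0.3 4.9
  endloop
 endfacet
 facet normal -0.932 0.279 -0.231
  outer loop
   vertex 1.0 4.0 4.9
   vertex 1.4 5.5 5.1
   vertex 0.7 0.1 1.4
  endloop
 endfacet
 facet normal -0.998 0.034 0.048
  outer loop
   vertex 1.0 4.0 4.9
   vertex 0.7 0.1 1.4
   vertex 0.9 1.9 4.3
  endloop
 endfacet
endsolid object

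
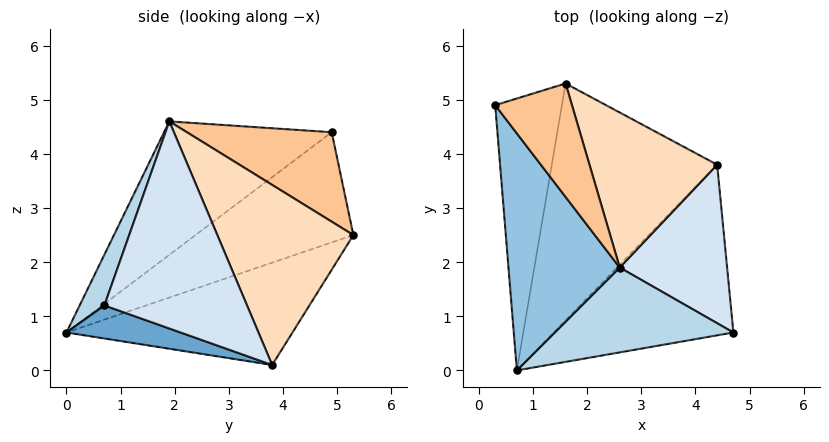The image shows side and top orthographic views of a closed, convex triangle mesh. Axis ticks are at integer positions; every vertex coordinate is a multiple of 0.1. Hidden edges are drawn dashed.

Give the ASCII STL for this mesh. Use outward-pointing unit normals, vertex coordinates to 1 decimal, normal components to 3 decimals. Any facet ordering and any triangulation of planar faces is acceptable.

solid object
 facet normal 0.172 -0.315 -0.934
  outer loop
   vertex 4.4 3.8 0.1
   vertex 4.7 0.7 1.2
   vertex 0.7 0.0 0.7
  endloop
 endfacet
 facet normal -0.674 -0.479 0.562
  outer loop
   vertex 2.6 1.9 4.6
   vertex 0.3 4.9 4.4
   vertex 0.7 0.0 0.7
  endloop
 endfacet
 facet normal 0.111 -0.914 0.391
  outer loop
   vertex 2.6 1.9 4.6
   vertex 0.7 0.0 0.7
   vertex 4.7 0.7 1.2
  endloop
 endfacet
 facet normal 0.861 0.242 0.447
  outer loop
   vertex 2.6 1.9 4.6
   vertex 4.7 0.7 1.2
   vertex 4.4 3.8 0.1
  endloop
 endfacet
 facet normal -0.815 0.306 -0.493
  outer loop
   vertex 1.6 5.3 2.5
   vertex 0.7 0.0 0.7
   vertex 0.3 4.9 4.4
  endloop
 endfacet
 facet normal -0.492 0.354 -0.795
  outer loop
   vertex 1.6 5.3 2.5
   vertex 4.4 3.8 0.1
   vertex 0.7 0.0 0.7
  endloop
 endfacet
 facet normal 0.644 0.530 0.552
  outer loop
   vertex 1.6 5.3 2.5
   vertex 0.3 4.9 4.4
   vertex 2.6 1.9 4.6
  endloop
 endfacet
 facet normal 0.700 0.513 0.497
  outer loop
   vertex 1.6 5.3 2.5
   vertex 2.6 1.9 4.6
   vertex 4.4 3.8 0.1
  endloop
 endfacet
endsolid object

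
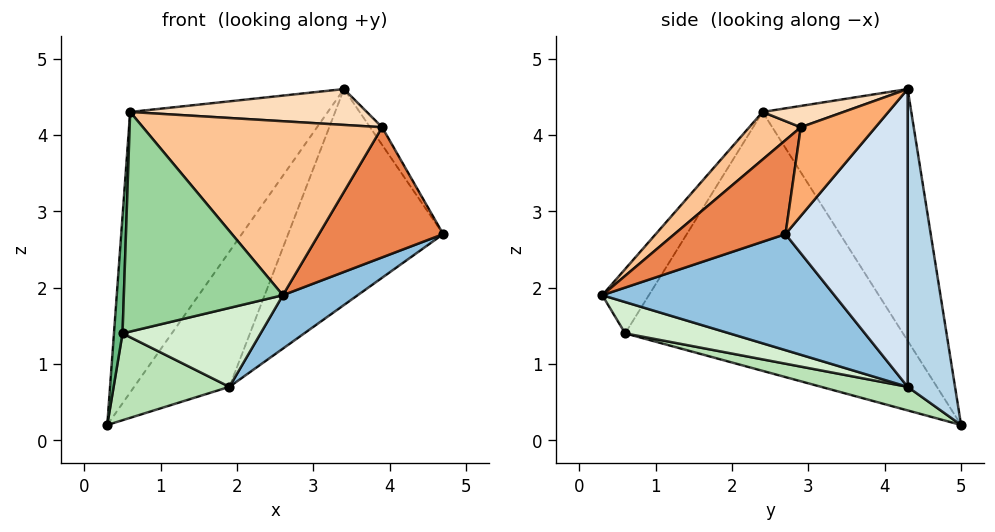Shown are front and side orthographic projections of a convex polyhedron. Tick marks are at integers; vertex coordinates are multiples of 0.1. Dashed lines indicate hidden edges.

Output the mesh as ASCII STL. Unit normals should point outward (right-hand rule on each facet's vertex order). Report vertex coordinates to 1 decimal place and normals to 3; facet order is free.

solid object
 facet normal -0.527 0.700 0.482
  outer loop
   vertex 0.6 2.4 4.3
   vertex 3.4 4.3 4.6
   vertex 0.3 5.0 0.2
  endloop
 endfacet
 facet normal 0.509 -0.164 -0.845
  outer loop
   vertex 1.9 4.3 0.7
   vertex 4.7 2.7 2.7
   vertex 2.6 0.3 1.9
  endloop
 endfacet
 facet normal 0.439 0.883 -0.169
  outer loop
   vertex 1.9 4.3 0.7
   vertex 0.3 5.0 0.2
   vertex 3.4 4.3 4.6
  endloop
 endfacet
 facet normal 0.602 0.764 -0.232
  outer loop
   vertex 1.9 4.3 0.7
   vertex 3.4 4.3 4.6
   vertex 4.7 2.7 2.7
  endloop
 endfacet
 facet normal 0.599 -0.670 0.438
  outer loop
   vertex 3.9 2.9 4.1
   vertex 2.6 0.3 1.9
   vertex 4.7 2.7 2.7
  endloop
 endfacet
 facet normal 0.868 0.140 0.476
  outer loop
   vertex 3.9 2.9 4.1
   vertex 4.7 2.7 2.7
   vertex 3.4 4.3 4.6
  endloop
 endfacet
 facet normal 0.147 -0.681 0.718
  outer loop
   vertex 3.9 2.9 4.1
   vertex 0.6 2.4 4.3
   vertex 2.6 0.3 1.9
  endloop
 endfacet
 facet normal 0.103 -0.302 0.948
  outer loop
   vertex 3.9 2.9 4.1
   vertex 3.4 4.3 4.6
   vertex 0.6 2.4 4.3
  endloop
 endfacet
 facet normal -0.998 -0.031 0.054
  outer loop
   vertex 0.5 0.6 1.4
   vertex 0.6 2.4 4.3
   vertex 0.3 5.0 0.2
  endloop
 endfacet
 facet normal -0.241 -0.821 0.518
  outer loop
   vertex 0.5 0.6 1.4
   vertex 2.6 0.3 1.9
   vertex 0.6 2.4 4.3
  endloop
 endfacet
 facet normal 0.187 -0.251 -0.950
  outer loop
   vertex 0.5 0.6 1.4
   vertex 0.3 5.0 0.2
   vertex 1.9 4.3 0.7
  endloop
 endfacet
 facet normal 0.190 -0.251 -0.949
  outer loop
   vertex 0.5 0.6 1.4
   vertex 1.9 4.3 0.7
   vertex 2.6 0.3 1.9
  endloop
 endfacet
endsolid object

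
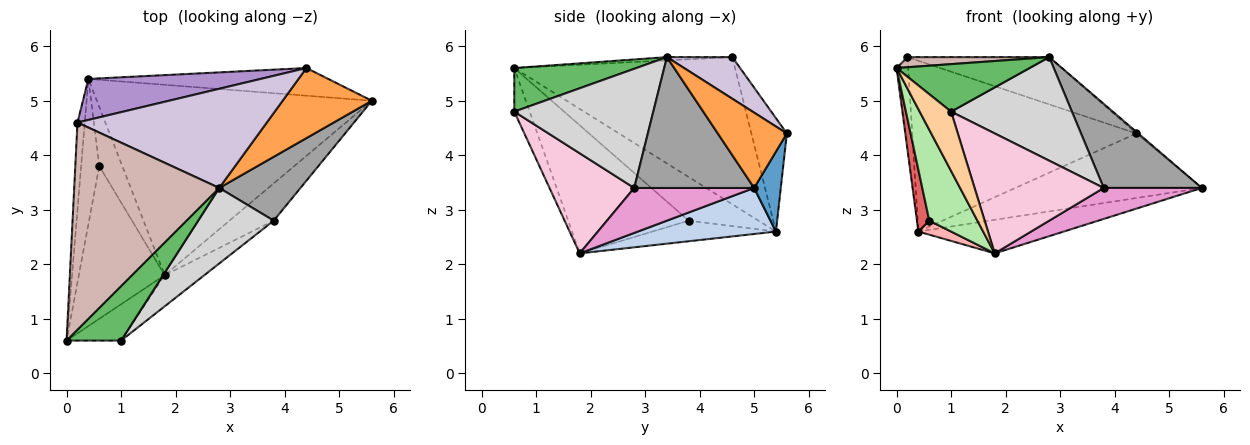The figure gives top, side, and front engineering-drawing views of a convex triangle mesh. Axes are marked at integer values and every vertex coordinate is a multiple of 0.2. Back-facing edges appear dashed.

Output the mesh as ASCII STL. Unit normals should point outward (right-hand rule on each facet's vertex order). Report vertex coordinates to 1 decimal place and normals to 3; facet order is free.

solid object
 facet normal 0.130 0.911 -0.391
  outer loop
   vertex 0.4 5.4 2.6
   vertex 4.4 5.6 4.4
   vertex 5.6 5.0 3.4
  endloop
 endfacet
 facet normal 0.163 0.171 -0.972
  outer loop
   vertex 0.4 5.4 2.6
   vertex 5.6 5.0 3.4
   vertex 1.8 1.8 2.2
  endloop
 endfacet
 facet normal 0.645 0.017 0.764
  outer loop
   vertex 2.8 3.4 5.8
   vertex 5.6 5.0 3.4
   vertex 4.4 5.6 4.4
  endloop
 endfacet
 facet normal -0.385 -0.787 -0.482
  outer loop
   vertex 1.0 0.6 4.8
   vertex 0.0 0.6 5.6
   vertex 1.8 1.8 2.2
  endloop
 endfacet
 facet normal 0.516 -0.563 0.646
  outer loop
   vertex 1.0 0.6 4.8
   vertex 2.8 3.4 5.8
   vertex 0.0 0.6 5.6
  endloop
 endfacet
 facet normal -0.789 -0.315 -0.528
  outer loop
   vertex 0.6 3.8 2.8
   vertex 1.8 1.8 2.2
   vertex 0.0 0.6 5.6
  endloop
 endfacet
 facet normal -0.911 -0.161 -0.380
  outer loop
   vertex 0.6 3.8 2.8
   vertex 0.0 0.6 5.6
   vertex 0.4 5.4 2.6
  endloop
 endfacet
 facet normal -0.657 -0.174 -0.734
  outer loop
   vertex 0.6 3.8 2.8
   vertex 0.4 5.4 2.6
   vertex 1.8 1.8 2.2
  endloop
 endfacet
 facet normal -0.152 0.961 0.231
  outer loop
   vertex 0.2 4.6 5.8
   vertex 4.4 5.6 4.4
   vertex 0.4 5.4 2.6
  endloop
 endfacet
 facet normal 0.195 0.422 0.885
  outer loop
   vertex 0.2 4.6 5.8
   vertex 2.8 3.4 5.8
   vertex 4.4 5.6 4.4
  endloop
 endfacet
 facet normal -0.997 0.052 -0.049
  outer loop
   vertex 0.2 4.6 5.8
   vertex 0.4 5.4 2.6
   vertex 0.0 0.6 5.6
  endloop
 endfacet
 facet normal -0.023 -0.049 0.999
  outer loop
   vertex 0.2 4.6 5.8
   vertex 0.0 0.6 5.6
   vertex 2.8 3.4 5.8
  endloop
 endfacet
 facet normal 0.616 -0.504 -0.606
  outer loop
   vertex 3.8 2.8 3.4
   vertex 1.8 1.8 2.2
   vertex 5.6 5.0 3.4
  endloop
 endfacet
 facet normal 0.536 -0.817 -0.212
  outer loop
   vertex 3.8 2.8 3.4
   vertex 1.0 0.6 4.8
   vertex 1.8 1.8 2.2
  endloop
 endfacet
 facet normal 0.698 -0.571 0.433
  outer loop
   vertex 3.8 2.8 3.4
   vertex 5.6 5.0 3.4
   vertex 2.8 3.4 5.8
  endloop
 endfacet
 facet normal 0.681 -0.592 0.432
  outer loop
   vertex 3.8 2.8 3.4
   vertex 2.8 3.4 5.8
   vertex 1.0 0.6 4.8
  endloop
 endfacet
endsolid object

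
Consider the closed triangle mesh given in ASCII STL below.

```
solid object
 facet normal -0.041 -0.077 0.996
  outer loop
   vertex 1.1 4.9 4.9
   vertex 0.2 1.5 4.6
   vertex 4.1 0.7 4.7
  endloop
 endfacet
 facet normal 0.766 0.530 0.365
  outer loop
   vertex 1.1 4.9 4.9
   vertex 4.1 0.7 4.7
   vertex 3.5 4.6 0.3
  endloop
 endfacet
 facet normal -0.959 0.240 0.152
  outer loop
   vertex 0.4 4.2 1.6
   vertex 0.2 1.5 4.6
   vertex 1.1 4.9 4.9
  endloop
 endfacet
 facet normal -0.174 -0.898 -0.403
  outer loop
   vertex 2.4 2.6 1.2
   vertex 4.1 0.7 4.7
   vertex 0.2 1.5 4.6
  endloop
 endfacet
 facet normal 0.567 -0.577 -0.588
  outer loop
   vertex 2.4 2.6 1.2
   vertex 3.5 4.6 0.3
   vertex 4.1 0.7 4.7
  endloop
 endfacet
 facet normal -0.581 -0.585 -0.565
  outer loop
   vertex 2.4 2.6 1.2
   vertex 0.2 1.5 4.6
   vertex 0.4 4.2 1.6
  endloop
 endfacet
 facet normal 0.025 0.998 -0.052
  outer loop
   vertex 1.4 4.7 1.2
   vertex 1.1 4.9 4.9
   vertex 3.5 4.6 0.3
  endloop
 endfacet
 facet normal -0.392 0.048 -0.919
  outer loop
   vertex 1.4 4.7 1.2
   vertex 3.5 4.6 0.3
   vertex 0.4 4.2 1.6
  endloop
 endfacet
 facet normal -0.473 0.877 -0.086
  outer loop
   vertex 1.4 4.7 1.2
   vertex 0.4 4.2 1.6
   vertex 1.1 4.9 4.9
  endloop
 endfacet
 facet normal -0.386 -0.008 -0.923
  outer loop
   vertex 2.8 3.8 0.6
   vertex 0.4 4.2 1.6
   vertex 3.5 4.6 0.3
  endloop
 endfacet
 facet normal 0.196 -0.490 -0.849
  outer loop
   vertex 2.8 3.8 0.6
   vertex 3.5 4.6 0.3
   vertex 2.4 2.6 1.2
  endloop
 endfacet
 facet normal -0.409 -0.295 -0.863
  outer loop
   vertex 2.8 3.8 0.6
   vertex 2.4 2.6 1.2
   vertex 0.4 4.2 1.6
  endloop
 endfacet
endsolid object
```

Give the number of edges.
18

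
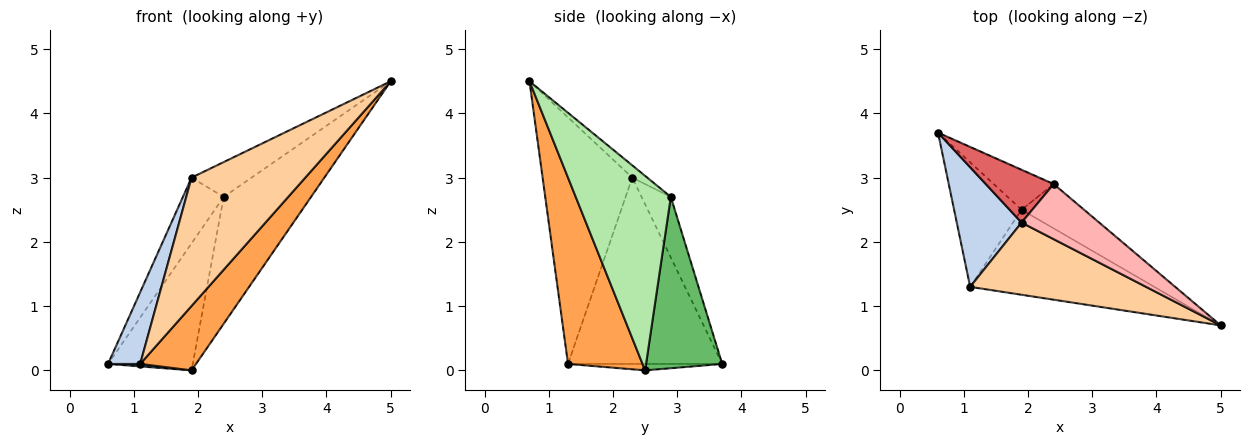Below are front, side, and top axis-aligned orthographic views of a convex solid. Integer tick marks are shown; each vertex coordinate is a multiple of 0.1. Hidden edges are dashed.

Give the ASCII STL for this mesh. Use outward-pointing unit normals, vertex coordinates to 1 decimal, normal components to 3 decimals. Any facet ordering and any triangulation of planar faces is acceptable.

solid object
 facet normal -0.095 -0.020 -0.995
  outer loop
   vertex 1.1 1.3 0.1
   vertex 0.6 3.7 0.1
   vertex 1.9 2.5 0.0
  endloop
 endfacet
 facet normal -0.927 -0.193 0.322
  outer loop
   vertex 1.1 1.3 0.1
   vertex 1.9 2.3 3.0
   vertex 0.6 3.7 0.1
  endloop
 endfacet
 facet normal 0.628 -0.470 -0.620
  outer loop
   vertex 1.1 1.3 0.1
   vertex 1.9 2.5 0.0
   vertex 5.0 0.7 4.5
  endloop
 endfacet
 facet normal -0.566 -0.718 0.404
  outer loop
   vertex 1.1 1.3 0.1
   vertex 5.0 0.7 4.5
   vertex 1.9 2.3 3.0
  endloop
 endfacet
 facet normal 0.651 0.724 -0.228
  outer loop
   vertex 2.4 2.9 2.7
   vertex 1.9 2.5 0.0
   vertex 0.6 3.7 0.1
  endloop
 endfacet
 facet normal 0.717 0.658 -0.230
  outer loop
   vertex 2.4 2.9 2.7
   vertex 5.0 0.7 4.5
   vertex 1.9 2.5 0.0
  endloop
 endfacet
 facet normal -0.488 0.680 0.547
  outer loop
   vertex 2.4 2.9 2.7
   vertex 0.6 3.7 0.1
   vertex 1.9 2.3 3.0
  endloop
 endfacet
 facet normal -0.132 0.529 0.838
  outer loop
   vertex 2.4 2.9 2.7
   vertex 1.9 2.3 3.0
   vertex 5.0 0.7 4.5
  endloop
 endfacet
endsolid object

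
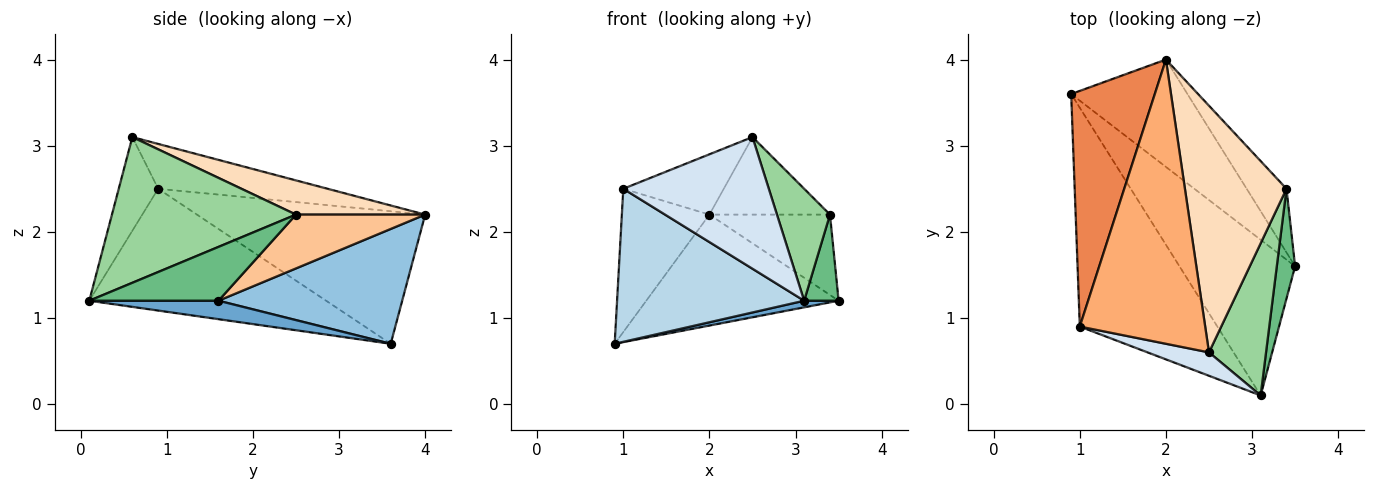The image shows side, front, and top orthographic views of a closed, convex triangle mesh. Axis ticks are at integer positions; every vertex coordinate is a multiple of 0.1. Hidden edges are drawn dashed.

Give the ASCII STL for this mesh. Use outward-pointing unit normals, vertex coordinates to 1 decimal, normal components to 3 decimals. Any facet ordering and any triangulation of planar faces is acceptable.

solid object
 facet normal 0.157 -0.042 -0.987
  outer loop
   vertex 3.1 0.1 1.2
   vertex 0.9 3.6 0.7
   vertex 3.5 1.6 1.2
  endloop
 endfacet
 facet normal 0.566 0.593 -0.573
  outer loop
   vertex 2.0 4.0 2.2
   vertex 3.5 1.6 1.2
   vertex 0.9 3.6 0.7
  endloop
 endfacet
 facet normal -0.587 -0.464 -0.663
  outer loop
   vertex 1.0 0.9 2.5
   vertex 0.9 3.6 0.7
   vertex 3.1 0.1 1.2
  endloop
 endfacet
 facet normal -0.258 -0.951 0.169
  outer loop
   vertex 1.0 0.9 2.5
   vertex 3.1 0.1 1.2
   vertex 2.5 0.6 3.1
  endloop
 endfacet
 facet normal -0.804 0.309 0.508
  outer loop
   vertex 1.0 0.9 2.5
   vertex 2.0 4.0 2.2
   vertex 0.9 3.6 0.7
  endloop
 endfacet
 facet normal -0.330 0.196 0.923
  outer loop
   vertex 1.0 0.9 2.5
   vertex 2.5 0.6 3.1
   vertex 2.0 4.0 2.2
  endloop
 endfacet
 facet normal 0.643 0.600 -0.476
  outer loop
   vertex 3.4 2.5 2.2
   vertex 3.5 1.6 1.2
   vertex 2.0 4.0 2.2
  endloop
 endfacet
 facet normal 0.306 0.285 0.908
  outer loop
   vertex 3.4 2.5 2.2
   vertex 2.0 4.0 2.2
   vertex 2.5 0.6 3.1
  endloop
 endfacet
 facet normal 0.918 -0.245 0.312
  outer loop
   vertex 3.4 2.5 2.2
   vertex 3.1 0.1 1.2
   vertex 3.5 1.6 1.2
  endloop
 endfacet
 facet normal 0.899 -0.259 0.352
  outer loop
   vertex 3.4 2.5 2.2
   vertex 2.5 0.6 3.1
   vertex 3.1 0.1 1.2
  endloop
 endfacet
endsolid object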